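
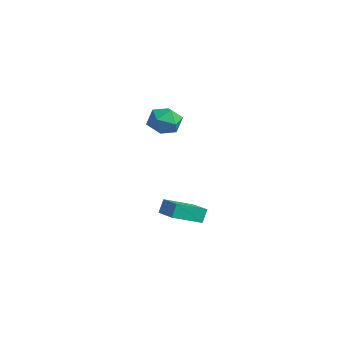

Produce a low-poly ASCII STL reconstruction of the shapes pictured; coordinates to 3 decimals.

solid 
facet normal -0.260 0.087 0.962
outer loop
vertex -0.268 -2.822 4.527
vertex -0.071 -3.94 4.681
vertex 0.774 -3.182 4.841
endloop
endfacet
facet normal 0.024 0.695 0.718
outer loop
vertex -0.268 -2.822 4.527
vertex 0.774 -3.182 4.841
vertex 0.666 -2.36 4.049
endloop
endfacet
facet normal -0.368 0.915 0.165
outer loop
vertex -0.268 -2.822 4.527
vertex 0.666 -2.36 4.049
vertex -0.245 -2.61 3.401
endloop
endfacet
facet normal -0.894 0.443 0.065
outer loop
vertex -0.268 -2.822 4.527
vertex -0.245 -2.61 3.401
vertex -0.701 -3.587 3.792
endloop
endfacet
facet normal -0.827 -0.069 0.559
outer loop
vertex -0.268 -2.822 4.527
vertex -0.701 -3.587 3.792
vertex -0.071 -3.94 4.681
endloop
endfacet
facet normal 0.681 0.552 0.480
outer loop
vertex 0.666 -2.36 4.049
vertex 0.774 -3.182 4.841
vertex 1.441 -3.193 3.908
endloop
endfacet
facet normal 0.222 -0.432 0.874
outer loop
vertex 0.774 -3.182 4.841
vertex -0.071 -3.94 4.681
vertex 0.985 -4.17 4.299
endloop
endfacet
facet normal -0.695 -0.684 0.221
outer loop
vertex -0.071 -3.94 4.681
vertex -0.701 -3.587 3.792
vertex 0.074 -4.42 3.651
endloop
endfacet
facet normal -0.804 0.145 -0.577
outer loop
vertex -0.701 -3.587 3.792
vertex -0.245 -2.61 3.401
vertex -0.034 -3.598 2.859
endloop
endfacet
facet normal 0.047 0.908 -0.416
outer loop
vertex -0.245 -2.61 3.401
vertex 0.666 -2.36 4.049
vertex 0.811 -2.84 3.019
endloop
endfacet
facet normal 0.894 -0.443 -0.065
outer loop
vertex 1.008 -3.958 3.173
vertex 1.441 -3.193 3.908
vertex 0.985 -4.17 4.299
endloop
endfacet
facet normal 0.368 -0.915 -0.165
outer loop
vertex 1.008 -3.958 3.173
vertex 0.985 -4.17 4.299
vertex 0.074 -4.42 3.651
endloop
endfacet
facet normal -0.024 -0.695 -0.718
outer loop
vertex 1.008 -3.958 3.173
vertex 0.074 -4.42 3.651
vertex -0.034 -3.598 2.859
endloop
endfacet
facet normal 0.260 -0.087 -0.962
outer loop
vertex 1.008 -3.958 3.173
vertex -0.034 -3.598 2.859
vertex 0.811 -2.84 3.019
endloop
endfacet
facet normal 0.827 0.069 -0.559
outer loop
vertex 1.008 -3.958 3.173
vertex 0.811 -2.84 3.019
vertex 1.441 -3.193 3.908
endloop
endfacet
facet normal 0.804 -0.145 0.577
outer loop
vertex 0.985 -4.17 4.299
vertex 1.441 -3.193 3.908
vertex 0.774 -3.182 4.841
endloop
endfacet
facet normal -0.047 -0.908 0.416
outer loop
vertex 0.074 -4.42 3.651
vertex 0.985 -4.17 4.299
vertex -0.071 -3.94 4.681
endloop
endfacet
facet normal -0.681 -0.552 -0.480
outer loop
vertex -0.034 -3.598 2.859
vertex 0.074 -4.42 3.651
vertex -0.701 -3.587 3.792
endloop
endfacet
facet normal -0.222 0.432 -0.874
outer loop
vertex 0.811 -2.84 3.019
vertex -0.034 -3.598 2.859
vertex -0.245 -2.61 3.401
endloop
endfacet
facet normal 0.695 0.684 -0.221
outer loop
vertex 1.441 -3.193 3.908
vertex 0.811 -2.84 3.019
vertex 0.666 -2.36 4.049
endloop
endfacet
facet normal -0.986 -0.051 -0.158
outer loop
vertex -0.912 -2.853 -3.163
vertex -0.879 -0.864 -4.004
vertex -0.738 -3.259 -4.116
endloop
endfacet
facet normal -0.015 -0.921 0.390
outer loop
vertex 0.879 -3.176 -3.856
vertex -0.912 -2.853 -3.163
vertex -0.738 -3.259 -4.116
endloop
endfacet
facet normal -0.986 -0.051 -0.159
outer loop
vertex -0.738 -3.259 -4.116
vertex -0.879 -0.864 -4.004
vertex -0.705 -1.269 -4.956
endloop
endfacet
facet normal 0.166 -0.386 -0.908
outer loop
vertex -0.705 -1.269 -4.956
vertex 0.879 -3.176 -3.856
vertex -0.738 -3.259 -4.116
endloop
endfacet
facet normal -0.166 0.386 0.907
outer loop
vertex -0.912 -2.853 -3.163
vertex 0.738 -0.781 -3.744
vertex -0.879 -0.864 -4.004
endloop
endfacet
facet normal -0.016 -0.921 0.389
outer loop
vertex 0.705 -2.771 -2.904
vertex -0.912 -2.853 -3.163
vertex 0.879 -3.176 -3.856
endloop
endfacet
facet normal -0.165 0.386 0.908
outer loop
vertex 0.705 -2.771 -2.904
vertex 0.738 -0.781 -3.744
vertex -0.912 -2.853 -3.163
endloop
endfacet
facet normal 0.015 0.921 -0.389
outer loop
vertex -0.879 -0.864 -4.004
vertex 0.738 -0.781 -3.744
vertex -0.705 -1.269 -4.956
endloop
endfacet
facet normal 0.165 -0.386 -0.907
outer loop
vertex 0.912 -1.187 -4.697
vertex 0.879 -3.176 -3.856
vertex -0.705 -1.269 -4.956
endloop
endfacet
facet normal 0.016 0.921 -0.389
outer loop
vertex -0.705 -1.269 -4.956
vertex 0.738 -0.781 -3.744
vertex 0.912 -1.187 -4.697
endloop
endfacet
facet normal 0.986 0.051 0.159
outer loop
vertex 0.912 -1.187 -4.697
vertex 0.705 -2.771 -2.904
vertex 0.879 -3.176 -3.856
endloop
endfacet
facet normal 0.986 0.051 0.159
outer loop
vertex 0.738 -0.781 -3.744
vertex 0.705 -2.771 -2.904
vertex 0.912 -1.187 -4.697
endloop
endfacet

endsolid


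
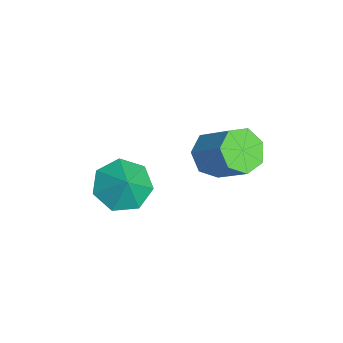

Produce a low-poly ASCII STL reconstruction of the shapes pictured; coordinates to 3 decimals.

solid 
facet normal -0.616 -0.127 -0.777
outer loop
vertex 1.444 0.061 -1.594
vertex 0.772 -0.442 -0.979
vertex 0.825 0.576 -1.187
endloop
endfacet
facet normal 0.691 0.705 0.158
outer loop
vertex 1.444 0.061 -1.594
vertex 0.825 0.576 -1.187
vertex 1.468 -0.298 -0.101
endloop
endfacet
facet normal -0.615 -0.127 -0.778
outer loop
vertex 0.825 0.576 -1.187
vertex 0.772 -0.442 -0.979
vertex 0.165 0.325 -0.624
endloop
endfacet
facet normal 0.166 0.814 0.557
outer loop
vertex 0.825 0.576 -1.187
vertex 0.165 0.325 -0.624
vertex 1.468 -0.298 -0.101
endloop
endfacet
facet normal -0.615 -0.127 -0.778
outer loop
vertex 0.165 0.325 -0.624
vertex 0.772 -0.442 -0.979
vertex -0.037 -0.504 -0.329
endloop
endfacet
facet normal -0.188 0.370 0.910
outer loop
vertex 0.165 0.325 -0.624
vertex -0.037 -0.504 -0.329
vertex 1.468 -0.298 -0.101
endloop
endfacet
facet normal -0.615 -0.127 -0.778
outer loop
vertex -0.037 -0.504 -0.329
vertex 0.772 -0.442 -0.979
vertex 0.37 -1.286 -0.523
endloop
endfacet
facet normal -0.104 -0.290 0.951
outer loop
vertex -0.037 -0.504 -0.329
vertex 0.37 -1.286 -0.523
vertex 1.468 -0.298 -0.101
endloop
endfacet
facet normal -0.616 -0.127 -0.778
outer loop
vertex 0.37 -1.286 -0.523
vertex 0.772 -0.442 -0.979
vertex 1.08 -1.432 -1.061
endloop
endfacet
facet normal 0.355 -0.672 0.650
outer loop
vertex 0.37 -1.286 -0.523
vertex 1.08 -1.432 -1.061
vertex 1.468 -0.298 -0.101
endloop
endfacet
facet normal -0.615 -0.127 -0.778
outer loop
vertex 1.08 -1.432 -1.061
vertex 0.772 -0.442 -0.979
vertex 1.558 -0.833 -1.537
endloop
endfacet
facet normal 0.842 -0.486 0.234
outer loop
vertex 1.08 -1.432 -1.061
vertex 1.558 -0.833 -1.537
vertex 1.468 -0.298 -0.101
endloop
endfacet
facet normal -0.616 -0.128 -0.778
outer loop
vertex 1.558 -0.833 -1.537
vertex 0.772 -0.442 -0.979
vertex 1.444 0.061 -1.594
endloop
endfacet
facet normal 0.992 0.127 0.015
outer loop
vertex 1.558 -0.833 -1.537
vertex 1.444 0.061 -1.594
vertex 1.468 -0.298 -0.101
endloop
endfacet
facet normal -0.548 -0.516 -0.658
outer loop
vertex 2.734 1.906 1.674
vertex 2.061 2.418 1.833
vertex 2.68 2.513 1.243
endloop
endfacet
facet normal 0.833 -0.269 -0.483
outer loop
vertex 2.734 1.906 1.674
vertex 2.68 2.513 1.243
vertex 3.611 2.73 2.728
endloop
endfacet
facet normal 0.833 -0.269 -0.483
outer loop
vertex 3.611 2.73 2.728
vertex 2.68 2.513 1.243
vertex 3.558 3.337 2.298
endloop
endfacet
facet normal 0.548 0.515 0.659
outer loop
vertex 3.611 2.73 2.728
vertex 3.558 3.337 2.298
vertex 2.939 3.242 2.887
endloop
endfacet
facet normal -0.549 -0.514 -0.659
outer loop
vertex 2.68 2.513 1.243
vertex 2.061 2.418 1.833
vertex 2.161 3.049 1.257
endloop
endfacet
facet normal 0.464 0.469 -0.752
outer loop
vertex 2.68 2.513 1.243
vertex 2.161 3.049 1.257
vertex 3.558 3.337 2.298
endloop
endfacet
facet normal 0.464 0.468 -0.752
outer loop
vertex 3.558 3.337 2.298
vertex 2.161 3.049 1.257
vertex 3.038 3.873 2.311
endloop
endfacet
facet normal 0.548 0.516 0.659
outer loop
vertex 3.558 3.337 2.298
vertex 3.038 3.873 2.311
vertex 2.939 3.242 2.887
endloop
endfacet
facet normal -0.548 -0.515 -0.659
outer loop
vertex 2.161 3.049 1.257
vertex 2.061 2.418 1.833
vertex 1.567 3.109 1.704
endloop
endfacet
facet normal -0.256 0.853 -0.454
outer loop
vertex 2.161 3.049 1.257
vertex 1.567 3.109 1.704
vertex 3.038 3.873 2.311
endloop
endfacet
facet normal -0.255 0.853 -0.455
outer loop
vertex 3.038 3.873 2.311
vertex 1.567 3.109 1.704
vertex 2.444 3.934 2.758
endloop
endfacet
facet normal 0.549 0.515 0.659
outer loop
vertex 3.038 3.873 2.311
vertex 2.444 3.934 2.758
vertex 2.939 3.242 2.887
endloop
endfacet
facet normal -0.548 -0.515 -0.659
outer loop
vertex 1.567 3.109 1.704
vertex 2.061 2.418 1.833
vertex 1.345 2.649 2.248
endloop
endfacet
facet normal -0.782 0.596 0.184
outer loop
vertex 1.567 3.109 1.704
vertex 1.345 2.649 2.248
vertex 2.444 3.934 2.758
endloop
endfacet
facet normal -0.782 0.595 0.185
outer loop
vertex 2.444 3.934 2.758
vertex 1.345 2.649 2.248
vertex 2.222 3.473 3.302
endloop
endfacet
facet normal 0.548 0.515 0.660
outer loop
vertex 2.444 3.934 2.758
vertex 2.222 3.473 3.302
vertex 2.939 3.242 2.887
endloop
endfacet
facet normal -0.548 -0.516 -0.658
outer loop
vertex 1.345 2.649 2.248
vertex 2.061 2.418 1.833
vertex 1.663 2.015 2.48
endloop
endfacet
facet normal -0.720 -0.110 0.685
outer loop
vertex 1.345 2.649 2.248
vertex 1.663 2.015 2.48
vertex 2.222 3.473 3.302
endloop
endfacet
facet normal -0.720 -0.110 0.685
outer loop
vertex 2.222 3.473 3.302
vertex 1.663 2.015 2.48
vertex 2.54 2.839 3.534
endloop
endfacet
facet normal 0.548 0.516 0.659
outer loop
vertex 2.222 3.473 3.302
vertex 2.54 2.839 3.534
vertex 2.939 3.242 2.887
endloop
endfacet
facet normal -0.549 -0.515 -0.658
outer loop
vertex 1.663 2.015 2.48
vertex 2.061 2.418 1.833
vertex 2.281 1.684 2.224
endloop
endfacet
facet normal -0.116 -0.734 0.670
outer loop
vertex 1.663 2.015 2.48
vertex 2.281 1.684 2.224
vertex 2.54 2.839 3.534
endloop
endfacet
facet normal -0.116 -0.734 0.670
outer loop
vertex 2.54 2.839 3.534
vertex 2.281 1.684 2.224
vertex 3.158 2.508 3.278
endloop
endfacet
facet normal 0.549 0.515 0.659
outer loop
vertex 2.54 2.839 3.534
vertex 3.158 2.508 3.278
vertex 2.939 3.242 2.887
endloop
endfacet
facet normal -0.548 -0.515 -0.659
outer loop
vertex 2.281 1.684 2.224
vertex 2.061 2.418 1.833
vertex 2.734 1.906 1.674
endloop
endfacet
facet normal 0.576 -0.804 0.150
outer loop
vertex 2.281 1.684 2.224
vertex 2.734 1.906 1.674
vertex 3.158 2.508 3.278
endloop
endfacet
facet normal 0.576 -0.804 0.150
outer loop
vertex 3.158 2.508 3.278
vertex 2.734 1.906 1.674
vertex 3.611 2.73 2.728
endloop
endfacet
facet normal 0.548 0.515 0.659
outer loop
vertex 3.158 2.508 3.278
vertex 3.611 2.73 2.728
vertex 2.939 3.242 2.887
endloop
endfacet

endsolid


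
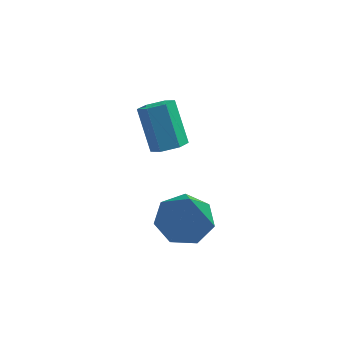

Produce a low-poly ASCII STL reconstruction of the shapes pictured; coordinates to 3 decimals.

solid 
facet normal 0.285 -0.567 -0.773
outer loop
vertex 3.763 -0.35 3.498
vertex 3.237 -0.475 3.396
vertex 3.467 -0.035 3.158
endloop
endfacet
facet normal 0.794 0.591 -0.143
outer loop
vertex 3.763 -0.35 3.498
vertex 3.467 -0.035 3.158
vertex 3.349 0.479 4.626
endloop
endfacet
facet normal 0.794 0.591 -0.143
outer loop
vertex 3.349 0.479 4.626
vertex 3.467 -0.035 3.158
vertex 3.053 0.794 4.286
endloop
endfacet
facet normal -0.284 0.568 0.773
outer loop
vertex 3.349 0.479 4.626
vertex 3.053 0.794 4.286
vertex 2.823 0.355 4.524
endloop
endfacet
facet normal 0.285 -0.567 -0.773
outer loop
vertex 3.467 -0.035 3.158
vertex 3.237 -0.475 3.396
vertex 2.941 -0.16 3.056
endloop
endfacet
facet normal -0.070 0.791 -0.607
outer loop
vertex 3.467 -0.035 3.158
vertex 2.941 -0.16 3.056
vertex 3.053 0.794 4.286
endloop
endfacet
facet normal -0.070 0.791 -0.607
outer loop
vertex 3.053 0.794 4.286
vertex 2.941 -0.16 3.056
vertex 2.527 0.669 4.184
endloop
endfacet
facet normal -0.285 0.568 0.772
outer loop
vertex 3.053 0.794 4.286
vertex 2.527 0.669 4.184
vertex 2.823 0.355 4.524
endloop
endfacet
facet normal 0.284 -0.568 -0.773
outer loop
vertex 2.941 -0.16 3.056
vertex 3.237 -0.475 3.396
vertex 2.711 -0.599 3.294
endloop
endfacet
facet normal -0.863 0.200 -0.464
outer loop
vertex 2.941 -0.16 3.056
vertex 2.711 -0.599 3.294
vertex 2.527 0.669 4.184
endloop
endfacet
facet normal -0.863 0.200 -0.464
outer loop
vertex 2.527 0.669 4.184
vertex 2.711 -0.599 3.294
vertex 2.297 0.23 4.422
endloop
endfacet
facet normal -0.285 0.568 0.772
outer loop
vertex 2.527 0.669 4.184
vertex 2.297 0.23 4.422
vertex 2.823 0.355 4.524
endloop
endfacet
facet normal 0.284 -0.568 -0.773
outer loop
vertex 2.711 -0.599 3.294
vertex 3.237 -0.475 3.396
vertex 3.007 -0.914 3.634
endloop
endfacet
facet normal -0.794 -0.591 0.143
outer loop
vertex 2.711 -0.599 3.294
vertex 3.007 -0.914 3.634
vertex 2.297 0.23 4.422
endloop
endfacet
facet normal -0.794 -0.591 0.143
outer loop
vertex 2.297 0.23 4.422
vertex 3.007 -0.914 3.634
vertex 2.593 -0.085 4.762
endloop
endfacet
facet normal -0.285 0.567 0.773
outer loop
vertex 2.297 0.23 4.422
vertex 2.593 -0.085 4.762
vertex 2.823 0.355 4.524
endloop
endfacet
facet normal 0.285 -0.568 -0.772
outer loop
vertex 3.007 -0.914 3.634
vertex 3.237 -0.475 3.396
vertex 3.533 -0.789 3.736
endloop
endfacet
facet normal 0.070 -0.791 0.607
outer loop
vertex 3.007 -0.914 3.634
vertex 3.533 -0.789 3.736
vertex 2.593 -0.085 4.762
endloop
endfacet
facet normal 0.070 -0.791 0.607
outer loop
vertex 2.593 -0.085 4.762
vertex 3.533 -0.789 3.736
vertex 3.119 0.04 4.864
endloop
endfacet
facet normal -0.285 0.567 0.773
outer loop
vertex 2.593 -0.085 4.762
vertex 3.119 0.04 4.864
vertex 2.823 0.355 4.524
endloop
endfacet
facet normal 0.285 -0.568 -0.772
outer loop
vertex 3.533 -0.789 3.736
vertex 3.237 -0.475 3.396
vertex 3.763 -0.35 3.498
endloop
endfacet
facet normal 0.863 -0.200 0.464
outer loop
vertex 3.533 -0.789 3.736
vertex 3.763 -0.35 3.498
vertex 3.119 0.04 4.864
endloop
endfacet
facet normal 0.863 -0.200 0.464
outer loop
vertex 3.119 0.04 4.864
vertex 3.763 -0.35 3.498
vertex 3.349 0.479 4.626
endloop
endfacet
facet normal -0.284 0.568 0.773
outer loop
vertex 3.119 0.04 4.864
vertex 3.349 0.479 4.626
vertex 2.823 0.355 4.524
endloop
endfacet
facet normal -0.079 0.391 -0.917
outer loop
vertex 4.369 -0.476 0.649
vertex 3.676 -1.008 0.482
vertex 3.676 -0.189 0.831
endloop
endfacet
facet normal 0.433 0.649 0.626
outer loop
vertex 4.369 -0.476 0.649
vertex 3.676 -0.189 0.831
vertex 3.844 -1.832 2.418
endloop
endfacet
facet normal -0.079 0.391 -0.917
outer loop
vertex 3.676 -0.189 0.831
vertex 3.676 -1.008 0.482
vertex 2.982 -0.52 0.75
endloop
endfacet
facet normal -0.377 0.623 0.685
outer loop
vertex 3.676 -0.189 0.831
vertex 2.982 -0.52 0.75
vertex 3.844 -1.832 2.418
endloop
endfacet
facet normal -0.080 0.390 -0.917
outer loop
vertex 2.982 -0.52 0.75
vertex 3.676 -1.008 0.482
vertex 2.811 -1.218 0.468
endloop
endfacet
facet normal -0.880 0.024 0.474
outer loop
vertex 2.982 -0.52 0.75
vertex 2.811 -1.218 0.468
vertex 3.844 -1.832 2.418
endloop
endfacet
facet normal -0.080 0.390 -0.918
outer loop
vertex 2.811 -1.218 0.468
vertex 3.676 -1.008 0.482
vertex 3.291 -1.758 0.197
endloop
endfacet
facet normal -0.700 -0.698 0.151
outer loop
vertex 2.811 -1.218 0.468
vertex 3.291 -1.758 0.197
vertex 3.844 -1.832 2.418
endloop
endfacet
facet normal -0.080 0.390 -0.917
outer loop
vertex 3.291 -1.758 0.197
vertex 3.676 -1.008 0.482
vertex 4.061 -1.734 0.14
endloop
endfacet
facet normal 0.028 -0.999 -0.040
outer loop
vertex 3.291 -1.758 0.197
vertex 4.061 -1.734 0.14
vertex 3.844 -1.832 2.418
endloop
endfacet
facet normal -0.080 0.390 -0.917
outer loop
vertex 4.061 -1.734 0.14
vertex 3.676 -1.008 0.482
vertex 4.541 -1.163 0.341
endloop
endfacet
facet normal 0.757 -0.652 0.044
outer loop
vertex 4.061 -1.734 0.14
vertex 4.541 -1.163 0.341
vertex 3.844 -1.832 2.418
endloop
endfacet
facet normal -0.079 0.391 -0.917
outer loop
vertex 4.541 -1.163 0.341
vertex 3.676 -1.008 0.482
vertex 4.369 -0.476 0.649
endloop
endfacet
facet normal 0.937 0.082 0.341
outer loop
vertex 4.541 -1.163 0.341
vertex 4.369 -0.476 0.649
vertex 3.844 -1.832 2.418
endloop
endfacet

endsolid


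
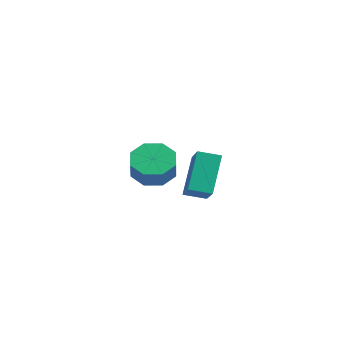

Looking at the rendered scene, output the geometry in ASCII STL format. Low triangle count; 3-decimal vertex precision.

solid 
facet normal -0.339 0.342 -0.876
outer loop
vertex -1.552 -1.199 0.058
vertex -2.43 -0.888 0.519
vertex -1.505 -0.453 0.331
endloop
endfacet
facet normal 0.938 0.065 -0.339
outer loop
vertex -1.552 -1.199 0.058
vertex -1.505 -0.453 0.331
vertex -1.171 -1.582 1.039
endloop
endfacet
facet normal 0.938 0.065 -0.339
outer loop
vertex -1.171 -1.582 1.039
vertex -1.505 -0.453 0.331
vertex -1.124 -0.836 1.312
endloop
endfacet
facet normal 0.340 -0.342 0.876
outer loop
vertex -1.171 -1.582 1.039
vertex -1.124 -0.836 1.312
vertex -2.05 -1.272 1.501
endloop
endfacet
facet normal -0.339 0.343 -0.876
outer loop
vertex -1.505 -0.453 0.331
vertex -2.43 -0.888 0.519
vertex -2.0 0.038 0.715
endloop
endfacet
facet normal 0.705 0.709 0.003
outer loop
vertex -1.505 -0.453 0.331
vertex -2.0 0.038 0.715
vertex -1.124 -0.836 1.312
endloop
endfacet
facet normal 0.705 0.709 0.004
outer loop
vertex -1.124 -0.836 1.312
vertex -2.0 0.038 0.715
vertex -1.62 -0.345 1.696
endloop
endfacet
facet normal 0.340 -0.342 0.876
outer loop
vertex -1.124 -0.836 1.312
vertex -1.62 -0.345 1.696
vertex -2.05 -1.272 1.501
endloop
endfacet
facet normal -0.339 0.343 -0.876
outer loop
vertex -2.0 0.038 0.715
vertex -2.43 -0.888 0.519
vertex -2.747 -0.013 0.984
endloop
endfacet
facet normal 0.059 0.937 0.343
outer loop
vertex -2.0 0.038 0.715
vertex -2.747 -0.013 0.984
vertex -1.62 -0.345 1.696
endloop
endfacet
facet normal 0.059 0.937 0.344
outer loop
vertex -1.62 -0.345 1.696
vertex -2.747 -0.013 0.984
vertex -2.367 -0.397 1.965
endloop
endfacet
facet normal 0.339 -0.342 0.876
outer loop
vertex -1.62 -0.345 1.696
vertex -2.367 -0.397 1.965
vertex -2.05 -1.272 1.501
endloop
endfacet
facet normal -0.340 0.342 -0.876
outer loop
vertex -2.747 -0.013 0.984
vertex -2.43 -0.888 0.519
vertex -3.309 -0.578 0.981
endloop
endfacet
facet normal -0.622 0.616 0.482
outer loop
vertex -2.747 -0.013 0.984
vertex -3.309 -0.578 0.981
vertex -2.367 -0.397 1.965
endloop
endfacet
facet normal -0.622 0.616 0.482
outer loop
vertex -2.367 -0.397 1.965
vertex -3.309 -0.578 0.981
vertex -2.928 -0.961 1.962
endloop
endfacet
facet normal 0.339 -0.342 0.876
outer loop
vertex -2.367 -0.397 1.965
vertex -2.928 -0.961 1.962
vertex -2.05 -1.272 1.501
endloop
endfacet
facet normal -0.340 0.342 -0.876
outer loop
vertex -3.309 -0.578 0.981
vertex -2.43 -0.888 0.519
vertex -3.356 -1.324 0.708
endloop
endfacet
facet normal -0.938 -0.065 0.339
outer loop
vertex -3.309 -0.578 0.981
vertex -3.356 -1.324 0.708
vertex -2.928 -0.961 1.962
endloop
endfacet
facet normal -0.938 -0.065 0.339
outer loop
vertex -2.928 -0.961 1.962
vertex -3.356 -1.324 0.708
vertex -2.975 -1.707 1.689
endloop
endfacet
facet normal 0.339 -0.342 0.876
outer loop
vertex -2.928 -0.961 1.962
vertex -2.975 -1.707 1.689
vertex -2.05 -1.272 1.501
endloop
endfacet
facet normal -0.340 0.342 -0.876
outer loop
vertex -3.356 -1.324 0.708
vertex -2.43 -0.888 0.519
vertex -2.86 -1.815 0.324
endloop
endfacet
facet normal -0.705 -0.709 -0.003
outer loop
vertex -3.356 -1.324 0.708
vertex -2.86 -1.815 0.324
vertex -2.975 -1.707 1.689
endloop
endfacet
facet normal -0.706 -0.709 -0.003
outer loop
vertex -2.975 -1.707 1.689
vertex -2.86 -1.815 0.324
vertex -2.48 -2.198 1.305
endloop
endfacet
facet normal 0.339 -0.343 0.876
outer loop
vertex -2.975 -1.707 1.689
vertex -2.48 -2.198 1.305
vertex -2.05 -1.272 1.501
endloop
endfacet
facet normal -0.339 0.342 -0.876
outer loop
vertex -2.86 -1.815 0.324
vertex -2.43 -0.888 0.519
vertex -2.113 -1.763 0.055
endloop
endfacet
facet normal -0.058 -0.937 -0.343
outer loop
vertex -2.86 -1.815 0.324
vertex -2.113 -1.763 0.055
vertex -2.48 -2.198 1.305
endloop
endfacet
facet normal -0.060 -0.937 -0.344
outer loop
vertex -2.48 -2.198 1.305
vertex -2.113 -1.763 0.055
vertex -1.733 -2.147 1.036
endloop
endfacet
facet normal 0.339 -0.343 0.876
outer loop
vertex -2.48 -2.198 1.305
vertex -1.733 -2.147 1.036
vertex -2.05 -1.272 1.501
endloop
endfacet
facet normal -0.339 0.342 -0.876
outer loop
vertex -2.113 -1.763 0.055
vertex -2.43 -0.888 0.519
vertex -1.552 -1.199 0.058
endloop
endfacet
facet normal 0.622 -0.616 -0.482
outer loop
vertex -2.113 -1.763 0.055
vertex -1.552 -1.199 0.058
vertex -1.733 -2.147 1.036
endloop
endfacet
facet normal 0.622 -0.616 -0.482
outer loop
vertex -1.733 -2.147 1.036
vertex -1.552 -1.199 0.058
vertex -1.171 -1.582 1.039
endloop
endfacet
facet normal 0.340 -0.342 0.876
outer loop
vertex -1.733 -2.147 1.036
vertex -1.171 -1.582 1.039
vertex -2.05 -1.272 1.501
endloop
endfacet
facet normal -0.630 0.466 -0.621
outer loop
vertex 1.085 -2.143 3.178
vertex 1.79 -1.484 2.957
vertex 1.688 -3.281 1.714
endloop
endfacet
facet normal -0.713 -0.665 0.223
outer loop
vertex 2.79 -4.096 2.803
vertex 1.085 -2.143 3.178
vertex 1.688 -3.281 1.714
endloop
endfacet
facet normal -0.629 0.466 -0.622
outer loop
vertex 1.688 -3.281 1.714
vertex 1.79 -1.484 2.957
vertex 2.394 -2.622 1.494
endloop
endfacet
facet normal 0.310 -0.583 -0.751
outer loop
vertex 2.394 -2.622 1.494
vertex 2.79 -4.096 2.803
vertex 1.688 -3.281 1.714
endloop
endfacet
facet normal -0.310 0.584 0.751
outer loop
vertex 1.085 -2.143 3.178
vertex 2.892 -2.299 4.046
vertex 1.79 -1.484 2.957
endloop
endfacet
facet normal -0.713 -0.665 0.223
outer loop
vertex 2.186 -2.958 4.266
vertex 1.085 -2.143 3.178
vertex 2.79 -4.096 2.803
endloop
endfacet
facet normal -0.310 0.583 0.751
outer loop
vertex 2.186 -2.958 4.266
vertex 2.892 -2.299 4.046
vertex 1.085 -2.143 3.178
endloop
endfacet
facet normal 0.713 0.665 -0.223
outer loop
vertex 1.79 -1.484 2.957
vertex 2.892 -2.299 4.046
vertex 2.394 -2.622 1.494
endloop
endfacet
facet normal 0.310 -0.583 -0.751
outer loop
vertex 3.495 -3.437 2.582
vertex 2.79 -4.096 2.803
vertex 2.394 -2.622 1.494
endloop
endfacet
facet normal 0.713 0.665 -0.223
outer loop
vertex 2.394 -2.622 1.494
vertex 2.892 -2.299 4.046
vertex 3.495 -3.437 2.582
endloop
endfacet
facet normal 0.630 -0.465 0.622
outer loop
vertex 3.495 -3.437 2.582
vertex 2.186 -2.958 4.266
vertex 2.79 -4.096 2.803
endloop
endfacet
facet normal 0.629 -0.466 0.622
outer loop
vertex 2.892 -2.299 4.046
vertex 2.186 -2.958 4.266
vertex 3.495 -3.437 2.582
endloop
endfacet

endsolid


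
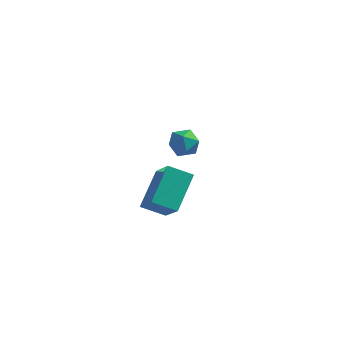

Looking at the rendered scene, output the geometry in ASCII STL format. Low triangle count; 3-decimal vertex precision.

solid 
facet normal -0.625 0.585 -0.516
outer loop
vertex -2.937 1.642 1.691
vertex -3.599 1.289 2.093
vertex -3.222 1.979 2.419
endloop
endfacet
facet normal 0.003 0.908 -0.419
outer loop
vertex -2.937 1.642 1.691
vertex -3.222 1.979 2.419
vertex -2.384 1.912 2.28
endloop
endfacet
facet normal 0.510 0.493 -0.705
outer loop
vertex -2.937 1.642 1.691
vertex -2.384 1.912 2.28
vertex -2.244 1.179 1.869
endloop
endfacet
facet normal 0.194 -0.085 -0.977
outer loop
vertex -2.937 1.642 1.691
vertex -2.244 1.179 1.869
vertex -2.995 0.794 1.753
endloop
endfacet
facet normal -0.508 -0.028 -0.861
outer loop
vertex -2.937 1.642 1.691
vertex -2.995 0.794 1.753
vertex -3.599 1.289 2.093
endloop
endfacet
facet normal 0.123 0.951 0.282
outer loop
vertex -2.384 1.912 2.28
vertex -3.222 1.979 2.419
vertex -2.705 1.726 3.047
endloop
endfacet
facet normal -0.894 0.429 0.126
outer loop
vertex -3.222 1.979 2.419
vertex -3.599 1.289 2.093
vertex -3.456 1.341 2.931
endloop
endfacet
facet normal -0.705 -0.563 -0.431
outer loop
vertex -3.599 1.289 2.093
vertex -2.995 0.794 1.753
vertex -3.316 0.608 2.52
endloop
endfacet
facet normal 0.432 -0.656 -0.620
outer loop
vertex -2.995 0.794 1.753
vertex -2.244 1.179 1.869
vertex -2.478 0.541 2.381
endloop
endfacet
facet normal 0.943 0.280 -0.178
outer loop
vertex -2.244 1.179 1.869
vertex -2.384 1.912 2.28
vertex -2.101 1.231 2.707
endloop
endfacet
facet normal -0.194 0.085 0.977
outer loop
vertex -2.763 0.878 3.109
vertex -2.705 1.726 3.047
vertex -3.456 1.341 2.931
endloop
endfacet
facet normal -0.510 -0.493 0.705
outer loop
vertex -2.763 0.878 3.109
vertex -3.456 1.341 2.931
vertex -3.316 0.608 2.52
endloop
endfacet
facet normal -0.003 -0.908 0.419
outer loop
vertex -2.763 0.878 3.109
vertex -3.316 0.608 2.52
vertex -2.478 0.541 2.381
endloop
endfacet
facet normal 0.625 -0.585 0.516
outer loop
vertex -2.763 0.878 3.109
vertex -2.478 0.541 2.381
vertex -2.101 1.231 2.707
endloop
endfacet
facet normal 0.508 0.028 0.861
outer loop
vertex -2.763 0.878 3.109
vertex -2.101 1.231 2.707
vertex -2.705 1.726 3.047
endloop
endfacet
facet normal -0.432 0.656 0.620
outer loop
vertex -3.456 1.341 2.931
vertex -2.705 1.726 3.047
vertex -3.222 1.979 2.419
endloop
endfacet
facet normal -0.943 -0.280 0.178
outer loop
vertex -3.316 0.608 2.52
vertex -3.456 1.341 2.931
vertex -3.599 1.289 2.093
endloop
endfacet
facet normal -0.123 -0.951 -0.282
outer loop
vertex -2.478 0.541 2.381
vertex -3.316 0.608 2.52
vertex -2.995 0.794 1.753
endloop
endfacet
facet normal 0.894 -0.429 -0.126
outer loop
vertex -2.101 1.231 2.707
vertex -2.478 0.541 2.381
vertex -2.244 1.179 1.869
endloop
endfacet
facet normal 0.705 0.563 0.431
outer loop
vertex -2.705 1.726 3.047
vertex -2.101 1.231 2.707
vertex -2.384 1.912 2.28
endloop
endfacet
facet normal -0.869 -0.252 0.425
outer loop
vertex -1.905 -5.466 3.184
vertex -1.768 -3.816 4.442
vertex -2.85 -4.397 1.885
endloop
endfacet
facet normal -0.066 -0.793 -0.605
outer loop
vertex -1.772 -4.084 1.358
vertex -1.905 -5.466 3.184
vertex -2.85 -4.397 1.885
endloop
endfacet
facet normal -0.869 -0.252 0.425
outer loop
vertex -2.85 -4.397 1.885
vertex -1.768 -3.816 4.442
vertex -2.713 -2.746 3.143
endloop
endfacet
facet normal -0.490 0.554 -0.673
outer loop
vertex -2.713 -2.746 3.143
vertex -1.772 -4.084 1.358
vertex -2.85 -4.397 1.885
endloop
endfacet
facet normal 0.490 -0.554 0.673
outer loop
vertex -1.905 -5.466 3.184
vertex -0.69 -3.503 3.915
vertex -1.768 -3.816 4.442
endloop
endfacet
facet normal -0.066 -0.793 -0.605
outer loop
vertex -0.827 -5.154 2.657
vertex -1.905 -5.466 3.184
vertex -1.772 -4.084 1.358
endloop
endfacet
facet normal 0.490 -0.554 0.674
outer loop
vertex -0.827 -5.154 2.657
vertex -0.69 -3.503 3.915
vertex -1.905 -5.466 3.184
endloop
endfacet
facet normal 0.066 0.793 0.605
outer loop
vertex -1.768 -3.816 4.442
vertex -0.69 -3.503 3.915
vertex -2.713 -2.746 3.143
endloop
endfacet
facet normal -0.490 0.554 -0.673
outer loop
vertex -1.635 -2.434 2.616
vertex -1.772 -4.084 1.358
vertex -2.713 -2.746 3.143
endloop
endfacet
facet normal 0.066 0.794 0.605
outer loop
vertex -2.713 -2.746 3.143
vertex -0.69 -3.503 3.915
vertex -1.635 -2.434 2.616
endloop
endfacet
facet normal 0.869 0.252 -0.425
outer loop
vertex -1.635 -2.434 2.616
vertex -0.827 -5.154 2.657
vertex -1.772 -4.084 1.358
endloop
endfacet
facet normal 0.869 0.252 -0.425
outer loop
vertex -0.69 -3.503 3.915
vertex -0.827 -5.154 2.657
vertex -1.635 -2.434 2.616
endloop
endfacet

endsolid


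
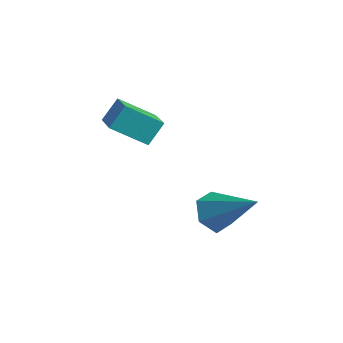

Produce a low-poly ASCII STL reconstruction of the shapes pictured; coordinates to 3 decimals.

solid 
facet normal -0.594 -0.598 0.538
outer loop
vertex -1.71 -0.357 3.022
vertex -2.968 0.429 2.508
vertex -1.79 -1.033 2.183
endloop
endfacet
facet normal 0.801 -0.501 0.327
outer loop
vertex -0.852 -0.089 1.332
vertex -1.71 -0.357 3.022
vertex -1.79 -1.033 2.183
endloop
endfacet
facet normal -0.593 -0.598 0.539
outer loop
vertex -1.79 -1.033 2.183
vertex -2.968 0.429 2.508
vertex -3.048 -0.247 1.67
endloop
endfacet
facet normal -0.074 -0.626 -0.776
outer loop
vertex -3.048 -0.247 1.67
vertex -0.852 -0.089 1.332
vertex -1.79 -1.033 2.183
endloop
endfacet
facet normal 0.074 0.626 0.776
outer loop
vertex -1.71 -0.357 3.022
vertex -2.03 1.373 1.657
vertex -2.968 0.429 2.508
endloop
endfacet
facet normal 0.801 -0.501 0.327
outer loop
vertex -0.772 0.587 2.17
vertex -1.71 -0.357 3.022
vertex -0.852 -0.089 1.332
endloop
endfacet
facet normal 0.075 0.626 0.776
outer loop
vertex -0.772 0.587 2.17
vertex -2.03 1.373 1.657
vertex -1.71 -0.357 3.022
endloop
endfacet
facet normal -0.801 0.501 -0.328
outer loop
vertex -2.968 0.429 2.508
vertex -2.03 1.373 1.657
vertex -3.048 -0.247 1.67
endloop
endfacet
facet normal -0.074 -0.626 -0.776
outer loop
vertex -2.11 0.697 0.818
vertex -0.852 -0.089 1.332
vertex -3.048 -0.247 1.67
endloop
endfacet
facet normal -0.801 0.501 -0.327
outer loop
vertex -3.048 -0.247 1.67
vertex -2.03 1.373 1.657
vertex -2.11 0.697 0.818
endloop
endfacet
facet normal 0.594 0.598 -0.539
outer loop
vertex -2.11 0.697 0.818
vertex -0.772 0.587 2.17
vertex -0.852 -0.089 1.332
endloop
endfacet
facet normal 0.593 0.598 -0.539
outer loop
vertex -2.03 1.373 1.657
vertex -0.772 0.587 2.17
vertex -2.11 0.697 0.818
endloop
endfacet
facet normal -0.797 -0.166 -0.581
outer loop
vertex 1.369 1.762 -2.534
vertex 0.995 1.27 -1.88
vertex 0.841 2.156 -1.922
endloop
endfacet
facet normal 0.403 0.888 -0.224
outer loop
vertex 1.369 1.762 -2.534
vertex 0.841 2.156 -1.922
vertex 2.725 1.63 -0.62
endloop
endfacet
facet normal -0.797 -0.166 -0.580
outer loop
vertex 0.841 2.156 -1.922
vertex 0.995 1.27 -1.88
vertex 0.467 1.664 -1.267
endloop
endfacet
facet normal -0.143 0.829 0.541
outer loop
vertex 0.841 2.156 -1.922
vertex 0.467 1.664 -1.267
vertex 2.725 1.63 -0.62
endloop
endfacet
facet normal -0.797 -0.165 -0.580
outer loop
vertex 0.467 1.664 -1.267
vertex 0.995 1.27 -1.88
vertex 0.621 0.778 -1.226
endloop
endfacet
facet normal -0.275 -0.003 0.961
outer loop
vertex 0.467 1.664 -1.267
vertex 0.621 0.778 -1.226
vertex 2.725 1.63 -0.62
endloop
endfacet
facet normal -0.797 -0.166 -0.581
outer loop
vertex 0.621 0.778 -1.226
vertex 0.995 1.27 -1.88
vertex 1.149 0.384 -1.838
endloop
endfacet
facet normal 0.136 -0.775 0.617
outer loop
vertex 0.621 0.778 -1.226
vertex 1.149 0.384 -1.838
vertex 2.725 1.63 -0.62
endloop
endfacet
facet normal -0.797 -0.166 -0.580
outer loop
vertex 1.149 0.384 -1.838
vertex 0.995 1.27 -1.88
vertex 1.523 0.876 -2.493
endloop
endfacet
facet normal 0.682 -0.716 -0.149
outer loop
vertex 1.149 0.384 -1.838
vertex 1.523 0.876 -2.493
vertex 2.725 1.63 -0.62
endloop
endfacet
facet normal -0.797 -0.165 -0.580
outer loop
vertex 1.523 0.876 -2.493
vertex 0.995 1.27 -1.88
vertex 1.369 1.762 -2.534
endloop
endfacet
facet normal 0.814 0.115 -0.569
outer loop
vertex 1.523 0.876 -2.493
vertex 1.369 1.762 -2.534
vertex 2.725 1.63 -0.62
endloop
endfacet

endsolid


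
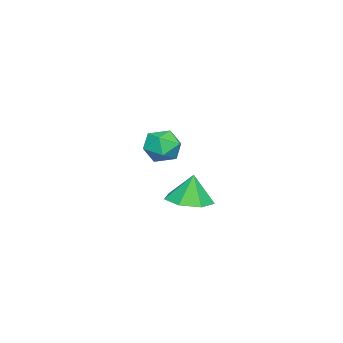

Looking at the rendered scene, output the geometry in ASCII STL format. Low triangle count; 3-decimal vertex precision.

solid 
facet normal 0.103 -0.102 -0.989
outer loop
vertex 3.419 1.736 1.749
vertex 2.893 1.147 1.755
vertex 2.765 1.921 1.662
endloop
endfacet
facet normal 0.173 0.848 0.501
outer loop
vertex 3.419 1.736 1.749
vertex 2.765 1.921 1.662
vertex 2.787 1.253 2.785
endloop
endfacet
facet normal 0.101 -0.102 -0.990
outer loop
vertex 2.765 1.921 1.662
vertex 2.893 1.147 1.755
vertex 2.207 1.523 1.646
endloop
endfacet
facet normal -0.529 0.725 0.441
outer loop
vertex 2.765 1.921 1.662
vertex 2.207 1.523 1.646
vertex 2.787 1.253 2.785
endloop
endfacet
facet normal 0.101 -0.102 -0.990
outer loop
vertex 2.207 1.523 1.646
vertex 2.893 1.147 1.755
vertex 2.166 0.842 1.712
endloop
endfacet
facet normal -0.877 0.098 0.470
outer loop
vertex 2.207 1.523 1.646
vertex 2.166 0.842 1.712
vertex 2.787 1.253 2.785
endloop
endfacet
facet normal 0.102 -0.103 -0.990
outer loop
vertex 2.166 0.842 1.712
vertex 2.893 1.147 1.755
vertex 2.673 0.39 1.811
endloop
endfacet
facet normal -0.608 -0.558 0.565
outer loop
vertex 2.166 0.842 1.712
vertex 2.673 0.39 1.811
vertex 2.787 1.253 2.785
endloop
endfacet
facet normal 0.102 -0.103 -0.989
outer loop
vertex 2.673 0.39 1.811
vertex 2.893 1.147 1.755
vertex 3.345 0.509 1.868
endloop
endfacet
facet normal 0.077 -0.751 0.656
outer loop
vertex 2.673 0.39 1.811
vertex 3.345 0.509 1.868
vertex 2.787 1.253 2.785
endloop
endfacet
facet normal 0.103 -0.102 -0.989
outer loop
vertex 3.345 0.509 1.868
vertex 2.893 1.147 1.755
vertex 3.678 1.108 1.841
endloop
endfacet
facet normal 0.659 -0.336 0.673
outer loop
vertex 3.345 0.509 1.868
vertex 3.678 1.108 1.841
vertex 2.787 1.253 2.785
endloop
endfacet
facet normal 0.103 -0.102 -0.989
outer loop
vertex 3.678 1.108 1.841
vertex 2.893 1.147 1.755
vertex 3.419 1.736 1.749
endloop
endfacet
facet normal 0.702 0.378 0.604
outer loop
vertex 3.678 1.108 1.841
vertex 3.419 1.736 1.749
vertex 2.787 1.253 2.785
endloop
endfacet
facet normal -0.466 -0.854 0.229
outer loop
vertex -1.591 -1.514 2.416
vertex -1.071 -1.898 2.043
vertex -0.979 -1.753 2.77
endloop
endfacet
facet normal -0.569 -0.363 0.738
outer loop
vertex -1.591 -1.514 2.416
vertex -0.979 -1.753 2.77
vertex -1.243 -1.068 2.903
endloop
endfacet
facet normal -0.876 0.207 0.436
outer loop
vertex -1.591 -1.514 2.416
vertex -1.243 -1.068 2.903
vertex -1.498 -0.789 2.259
endloop
endfacet
facet normal -0.964 0.068 -0.258
outer loop
vertex -1.591 -1.514 2.416
vertex -1.498 -0.789 2.259
vertex -1.392 -1.303 1.728
endloop
endfacet
facet normal -0.711 -0.588 -0.386
outer loop
vertex -1.591 -1.514 2.416
vertex -1.392 -1.303 1.728
vertex -1.071 -1.898 2.043
endloop
endfacet
facet normal 0.071 -0.164 0.984
outer loop
vertex -1.243 -1.068 2.903
vertex -0.979 -1.753 2.77
vertex -0.508 -1.177 2.832
endloop
endfacet
facet normal 0.234 -0.959 0.162
outer loop
vertex -0.979 -1.753 2.77
vertex -1.071 -1.898 2.043
vertex -0.402 -1.691 2.301
endloop
endfacet
facet normal -0.159 -0.528 -0.835
outer loop
vertex -1.071 -1.898 2.043
vertex -1.392 -1.303 1.728
vertex -0.657 -1.412 1.657
endloop
endfacet
facet normal -0.568 0.532 -0.628
outer loop
vertex -1.392 -1.303 1.728
vertex -1.498 -0.789 2.259
vertex -0.921 -0.727 1.79
endloop
endfacet
facet normal -0.426 0.757 0.496
outer loop
vertex -1.498 -0.789 2.259
vertex -1.243 -1.068 2.903
vertex -0.829 -0.582 2.517
endloop
endfacet
facet normal 0.964 -0.068 0.258
outer loop
vertex -0.309 -0.966 2.144
vertex -0.508 -1.177 2.832
vertex -0.402 -1.691 2.301
endloop
endfacet
facet normal 0.876 -0.207 -0.436
outer loop
vertex -0.309 -0.966 2.144
vertex -0.402 -1.691 2.301
vertex -0.657 -1.412 1.657
endloop
endfacet
facet normal 0.569 0.363 -0.738
outer loop
vertex -0.309 -0.966 2.144
vertex -0.657 -1.412 1.657
vertex -0.921 -0.727 1.79
endloop
endfacet
facet normal 0.466 0.854 -0.229
outer loop
vertex -0.309 -0.966 2.144
vertex -0.921 -0.727 1.79
vertex -0.829 -0.582 2.517
endloop
endfacet
facet normal 0.711 0.588 0.386
outer loop
vertex -0.309 -0.966 2.144
vertex -0.829 -0.582 2.517
vertex -0.508 -1.177 2.832
endloop
endfacet
facet normal 0.568 -0.532 0.628
outer loop
vertex -0.402 -1.691 2.301
vertex -0.508 -1.177 2.832
vertex -0.979 -1.753 2.77
endloop
endfacet
facet normal 0.426 -0.757 -0.496
outer loop
vertex -0.657 -1.412 1.657
vertex -0.402 -1.691 2.301
vertex -1.071 -1.898 2.043
endloop
endfacet
facet normal -0.071 0.164 -0.984
outer loop
vertex -0.921 -0.727 1.79
vertex -0.657 -1.412 1.657
vertex -1.392 -1.303 1.728
endloop
endfacet
facet normal -0.234 0.959 -0.162
outer loop
vertex -0.829 -0.582 2.517
vertex -0.921 -0.727 1.79
vertex -1.498 -0.789 2.259
endloop
endfacet
facet normal 0.159 0.528 0.835
outer loop
vertex -0.508 -1.177 2.832
vertex -0.829 -0.582 2.517
vertex -1.243 -1.068 2.903
endloop
endfacet

endsolid


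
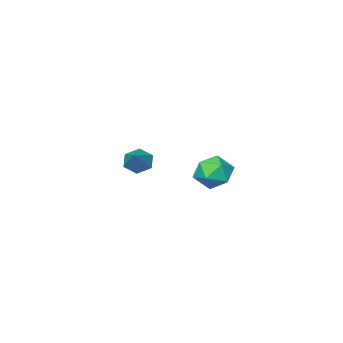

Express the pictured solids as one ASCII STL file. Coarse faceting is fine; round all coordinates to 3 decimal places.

solid 
facet normal -0.598 -0.566 -0.568
outer loop
vertex 2.114 1.78 -0.029
vertex 1.879 1.55 0.448
vertex 1.649 2.028 0.214
endloop
endfacet
facet normal 0.230 0.866 -0.444
outer loop
vertex 2.114 1.78 -0.029
vertex 1.649 2.028 0.214
vertex 2.621 2.25 1.152
endloop
endfacet
facet normal -0.597 -0.566 -0.568
outer loop
vertex 1.649 2.028 0.214
vertex 1.879 1.55 0.448
vertex 1.414 1.797 0.691
endloop
endfacet
facet normal -0.416 0.882 0.222
outer loop
vertex 1.649 2.028 0.214
vertex 1.414 1.797 0.691
vertex 2.621 2.25 1.152
endloop
endfacet
facet normal -0.597 -0.566 -0.568
outer loop
vertex 1.414 1.797 0.691
vertex 1.879 1.55 0.448
vertex 1.644 1.319 0.925
endloop
endfacet
facet normal -0.421 0.227 0.878
outer loop
vertex 1.414 1.797 0.691
vertex 1.644 1.319 0.925
vertex 2.621 2.25 1.152
endloop
endfacet
facet normal -0.599 -0.564 -0.568
outer loop
vertex 1.644 1.319 0.925
vertex 1.879 1.55 0.448
vertex 2.108 1.071 0.682
endloop
endfacet
facet normal 0.219 -0.442 0.870
outer loop
vertex 1.644 1.319 0.925
vertex 2.108 1.071 0.682
vertex 2.621 2.25 1.152
endloop
endfacet
facet normal -0.599 -0.564 -0.568
outer loop
vertex 2.108 1.071 0.682
vertex 1.879 1.55 0.448
vertex 2.343 1.302 0.205
endloop
endfacet
facet normal 0.865 -0.458 0.204
outer loop
vertex 2.108 1.071 0.682
vertex 2.343 1.302 0.205
vertex 2.621 2.25 1.152
endloop
endfacet
facet normal -0.599 -0.565 -0.567
outer loop
vertex 2.343 1.302 0.205
vertex 1.879 1.55 0.448
vertex 2.114 1.78 -0.029
endloop
endfacet
facet normal 0.870 0.196 -0.452
outer loop
vertex 2.343 1.302 0.205
vertex 2.114 1.78 -0.029
vertex 2.621 2.25 1.152
endloop
endfacet
facet normal -0.474 0.393 0.788
outer loop
vertex -3.505 0.435 -1.682
vertex -3.155 -0.176 -1.167
vertex -2.738 0.58 -1.293
endloop
endfacet
facet normal -0.323 0.896 0.303
outer loop
vertex -3.505 0.435 -1.682
vertex -2.738 0.58 -1.293
vertex -2.858 0.818 -2.124
endloop
endfacet
facet normal -0.633 0.709 -0.311
outer loop
vertex -3.505 0.435 -1.682
vertex -2.858 0.818 -2.124
vertex -3.349 0.21 -2.511
endloop
endfacet
facet normal -0.974 0.091 -0.208
outer loop
vertex -3.505 0.435 -1.682
vertex -3.349 0.21 -2.511
vertex -3.533 -0.405 -1.92
endloop
endfacet
facet normal -0.876 -0.104 0.471
outer loop
vertex -3.505 0.435 -1.682
vertex -3.533 -0.405 -1.92
vertex -3.155 -0.176 -1.167
endloop
endfacet
facet normal 0.382 0.902 0.203
outer loop
vertex -2.858 0.818 -2.124
vertex -2.738 0.58 -1.293
vertex -2.107 0.445 -1.88
endloop
endfacet
facet normal 0.139 0.088 0.986
outer loop
vertex -2.738 0.58 -1.293
vertex -3.155 -0.176 -1.167
vertex -2.291 -0.17 -1.289
endloop
endfacet
facet normal -0.510 -0.717 0.474
outer loop
vertex -3.155 -0.176 -1.167
vertex -3.533 -0.405 -1.92
vertex -2.782 -0.778 -1.676
endloop
endfacet
facet normal -0.668 -0.402 -0.626
outer loop
vertex -3.533 -0.405 -1.92
vertex -3.349 0.21 -2.511
vertex -2.902 -0.54 -2.507
endloop
endfacet
facet normal -0.116 0.598 -0.793
outer loop
vertex -3.349 0.21 -2.511
vertex -2.858 0.818 -2.124
vertex -2.485 0.216 -2.633
endloop
endfacet
facet normal 0.974 -0.091 0.208
outer loop
vertex -2.135 -0.395 -2.118
vertex -2.107 0.445 -1.88
vertex -2.291 -0.17 -1.289
endloop
endfacet
facet normal 0.633 -0.709 0.311
outer loop
vertex -2.135 -0.395 -2.118
vertex -2.291 -0.17 -1.289
vertex -2.782 -0.778 -1.676
endloop
endfacet
facet normal 0.323 -0.896 -0.303
outer loop
vertex -2.135 -0.395 -2.118
vertex -2.782 -0.778 -1.676
vertex -2.902 -0.54 -2.507
endloop
endfacet
facet normal 0.474 -0.393 -0.788
outer loop
vertex -2.135 -0.395 -2.118
vertex -2.902 -0.54 -2.507
vertex -2.485 0.216 -2.633
endloop
endfacet
facet normal 0.876 0.104 -0.471
outer loop
vertex -2.135 -0.395 -2.118
vertex -2.485 0.216 -2.633
vertex -2.107 0.445 -1.88
endloop
endfacet
facet normal 0.668 0.402 0.626
outer loop
vertex -2.291 -0.17 -1.289
vertex -2.107 0.445 -1.88
vertex -2.738 0.58 -1.293
endloop
endfacet
facet normal 0.116 -0.598 0.793
outer loop
vertex -2.782 -0.778 -1.676
vertex -2.291 -0.17 -1.289
vertex -3.155 -0.176 -1.167
endloop
endfacet
facet normal -0.382 -0.902 -0.203
outer loop
vertex -2.902 -0.54 -2.507
vertex -2.782 -0.778 -1.676
vertex -3.533 -0.405 -1.92
endloop
endfacet
facet normal -0.139 -0.088 -0.986
outer loop
vertex -2.485 0.216 -2.633
vertex -2.902 -0.54 -2.507
vertex -3.349 0.21 -2.511
endloop
endfacet
facet normal 0.510 0.717 -0.474
outer loop
vertex -2.107 0.445 -1.88
vertex -2.485 0.216 -2.633
vertex -2.858 0.818 -2.124
endloop
endfacet

endsolid


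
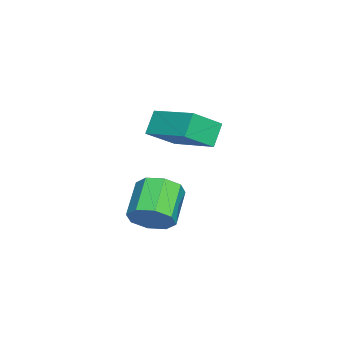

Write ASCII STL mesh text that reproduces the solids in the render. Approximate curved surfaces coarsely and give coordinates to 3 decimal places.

solid 
facet normal 0.826 -0.040 -0.563
outer loop
vertex 1.256 0.948 -3.749
vertex 0.776 0.719 -4.437
vertex 1.044 1.474 -4.097
endloop
endfacet
facet normal 0.466 0.611 0.640
outer loop
vertex 1.256 0.948 -3.749
vertex 1.044 1.474 -4.097
vertex -0.056 1.01 -2.854
endloop
endfacet
facet normal 0.464 0.612 0.640
outer loop
vertex -0.056 1.01 -2.854
vertex 1.044 1.474 -4.097
vertex -0.269 1.536 -3.203
endloop
endfacet
facet normal -0.826 0.039 0.562
outer loop
vertex -0.056 1.01 -2.854
vertex -0.269 1.536 -3.203
vertex -0.536 0.781 -3.543
endloop
endfacet
facet normal 0.825 -0.039 -0.563
outer loop
vertex 1.044 1.474 -4.097
vertex 0.776 0.719 -4.437
vertex 0.674 1.558 -4.645
endloop
endfacet
facet normal 0.103 0.991 0.082
outer loop
vertex 1.044 1.474 -4.097
vertex 0.674 1.558 -4.645
vertex -0.269 1.536 -3.203
endloop
endfacet
facet normal 0.102 0.991 0.082
outer loop
vertex -0.269 1.536 -3.203
vertex 0.674 1.558 -4.645
vertex -0.639 1.619 -3.75
endloop
endfacet
facet normal -0.825 0.038 0.564
outer loop
vertex -0.269 1.536 -3.203
vertex -0.639 1.619 -3.75
vertex -0.536 0.781 -3.543
endloop
endfacet
facet normal 0.826 -0.039 -0.562
outer loop
vertex 0.674 1.558 -4.645
vertex 0.776 0.719 -4.437
vertex 0.365 1.15 -5.071
endloop
endfacet
facet normal -0.320 0.789 -0.524
outer loop
vertex 0.674 1.558 -4.645
vertex 0.365 1.15 -5.071
vertex -0.639 1.619 -3.75
endloop
endfacet
facet normal -0.319 0.790 -0.523
outer loop
vertex -0.639 1.619 -3.75
vertex 0.365 1.15 -5.071
vertex -0.948 1.212 -4.176
endloop
endfacet
facet normal -0.826 0.038 0.563
outer loop
vertex -0.639 1.619 -3.75
vertex -0.948 1.212 -4.176
vertex -0.536 0.781 -3.543
endloop
endfacet
facet normal 0.826 -0.039 -0.562
outer loop
vertex 0.365 1.15 -5.071
vertex 0.776 0.719 -4.437
vertex 0.296 0.49 -5.126
endloop
endfacet
facet normal -0.555 0.127 -0.822
outer loop
vertex 0.365 1.15 -5.071
vertex 0.296 0.49 -5.126
vertex -0.948 1.212 -4.176
endloop
endfacet
facet normal -0.555 0.126 -0.822
outer loop
vertex -0.948 1.212 -4.176
vertex 0.296 0.49 -5.126
vertex -1.016 0.552 -4.231
endloop
endfacet
facet normal -0.825 0.038 0.563
outer loop
vertex -0.948 1.212 -4.176
vertex -1.016 0.552 -4.231
vertex -0.536 0.781 -3.543
endloop
endfacet
facet normal 0.826 -0.039 -0.562
outer loop
vertex 0.296 0.49 -5.126
vertex 0.776 0.719 -4.437
vertex 0.509 -0.036 -4.777
endloop
endfacet
facet normal -0.465 -0.612 -0.639
outer loop
vertex 0.296 0.49 -5.126
vertex 0.509 -0.036 -4.777
vertex -1.016 0.552 -4.231
endloop
endfacet
facet normal -0.465 -0.611 -0.641
outer loop
vertex -1.016 0.552 -4.231
vertex 0.509 -0.036 -4.777
vertex -0.804 0.026 -3.883
endloop
endfacet
facet normal -0.826 0.040 0.563
outer loop
vertex -1.016 0.552 -4.231
vertex -0.804 0.026 -3.883
vertex -0.536 0.781 -3.543
endloop
endfacet
facet normal 0.825 -0.038 -0.564
outer loop
vertex 0.509 -0.036 -4.777
vertex 0.776 0.719 -4.437
vertex 0.879 -0.119 -4.23
endloop
endfacet
facet normal -0.102 -0.991 -0.081
outer loop
vertex 0.509 -0.036 -4.777
vertex 0.879 -0.119 -4.23
vertex -0.804 0.026 -3.883
endloop
endfacet
facet normal -0.102 -0.991 -0.083
outer loop
vertex -0.804 0.026 -3.883
vertex 0.879 -0.119 -4.23
vertex -0.434 -0.058 -3.335
endloop
endfacet
facet normal -0.825 0.039 0.563
outer loop
vertex -0.804 0.026 -3.883
vertex -0.434 -0.058 -3.335
vertex -0.536 0.781 -3.543
endloop
endfacet
facet normal 0.826 -0.038 -0.563
outer loop
vertex 0.879 -0.119 -4.23
vertex 0.776 0.719 -4.437
vertex 1.188 0.288 -3.804
endloop
endfacet
facet normal 0.320 -0.790 0.523
outer loop
vertex 0.879 -0.119 -4.23
vertex 1.188 0.288 -3.804
vertex -0.434 -0.058 -3.335
endloop
endfacet
facet normal 0.320 -0.789 0.524
outer loop
vertex -0.434 -0.058 -3.335
vertex 1.188 0.288 -3.804
vertex -0.125 0.35 -2.909
endloop
endfacet
facet normal -0.826 0.039 0.562
outer loop
vertex -0.434 -0.058 -3.335
vertex -0.125 0.35 -2.909
vertex -0.536 0.781 -3.543
endloop
endfacet
facet normal 0.825 -0.038 -0.563
outer loop
vertex 1.188 0.288 -3.804
vertex 0.776 0.719 -4.437
vertex 1.256 0.948 -3.749
endloop
endfacet
facet normal 0.555 -0.126 0.822
outer loop
vertex 1.188 0.288 -3.804
vertex 1.256 0.948 -3.749
vertex -0.125 0.35 -2.909
endloop
endfacet
facet normal 0.555 -0.127 0.822
outer loop
vertex -0.125 0.35 -2.909
vertex 1.256 0.948 -3.749
vertex -0.056 1.01 -2.854
endloop
endfacet
facet normal -0.826 0.039 0.562
outer loop
vertex -0.125 0.35 -2.909
vertex -0.056 1.01 -2.854
vertex -0.536 0.781 -3.543
endloop
endfacet
facet normal -0.585 0.167 0.793
outer loop
vertex -0.712 0.526 0.034
vertex 0.399 2.076 0.528
vertex -1.528 1.358 -0.743
endloop
endfacet
facet normal -0.564 -0.787 -0.250
outer loop
vertex -0.919 1.184 -1.568
vertex -0.712 0.526 0.034
vertex -1.528 1.358 -0.743
endloop
endfacet
facet normal -0.585 0.167 0.793
outer loop
vertex -1.528 1.358 -0.743
vertex 0.399 2.076 0.528
vertex -0.417 2.908 -0.249
endloop
endfacet
facet normal -0.582 0.594 -0.555
outer loop
vertex -0.417 2.908 -0.249
vertex -0.919 1.184 -1.568
vertex -1.528 1.358 -0.743
endloop
endfacet
facet normal 0.582 -0.594 0.555
outer loop
vertex -0.712 0.526 0.034
vertex 1.008 1.902 -0.297
vertex 0.399 2.076 0.528
endloop
endfacet
facet normal -0.564 -0.787 -0.250
outer loop
vertex -0.103 0.352 -0.791
vertex -0.712 0.526 0.034
vertex -0.919 1.184 -1.568
endloop
endfacet
facet normal 0.582 -0.594 0.555
outer loop
vertex -0.103 0.352 -0.791
vertex 1.008 1.902 -0.297
vertex -0.712 0.526 0.034
endloop
endfacet
facet normal 0.564 0.787 0.250
outer loop
vertex 0.399 2.076 0.528
vertex 1.008 1.902 -0.297
vertex -0.417 2.908 -0.249
endloop
endfacet
facet normal -0.582 0.594 -0.555
outer loop
vertex 0.192 2.734 -1.074
vertex -0.919 1.184 -1.568
vertex -0.417 2.908 -0.249
endloop
endfacet
facet normal 0.564 0.787 0.250
outer loop
vertex -0.417 2.908 -0.249
vertex 1.008 1.902 -0.297
vertex 0.192 2.734 -1.074
endloop
endfacet
facet normal 0.585 -0.167 -0.793
outer loop
vertex 0.192 2.734 -1.074
vertex -0.103 0.352 -0.791
vertex -0.919 1.184 -1.568
endloop
endfacet
facet normal 0.585 -0.167 -0.793
outer loop
vertex 1.008 1.902 -0.297
vertex -0.103 0.352 -0.791
vertex 0.192 2.734 -1.074
endloop
endfacet

endsolid


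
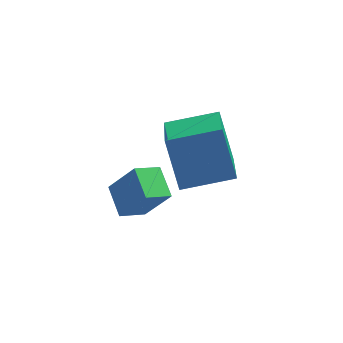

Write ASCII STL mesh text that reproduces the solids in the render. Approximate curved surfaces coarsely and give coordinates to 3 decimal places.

solid 
facet normal -0.555 0.137 -0.820
outer loop
vertex 0.76 -0.872 -0.129
vertex 0.387 -0.098 0.253
vertex 1.345 -0.431 -0.451
endloop
endfacet
facet normal 0.397 -0.823 -0.406
outer loop
vertex 2.033 -0.602 0.567
vertex 0.76 -0.872 -0.129
vertex 1.345 -0.431 -0.451
endloop
endfacet
facet normal -0.555 0.139 -0.820
outer loop
vertex 1.345 -0.431 -0.451
vertex 0.387 -0.098 0.253
vertex 0.972 0.343 -0.068
endloop
endfacet
facet normal 0.731 0.551 -0.402
outer loop
vertex 0.972 0.343 -0.068
vertex 2.033 -0.602 0.567
vertex 1.345 -0.431 -0.451
endloop
endfacet
facet normal -0.731 -0.551 0.402
outer loop
vertex 0.76 -0.872 -0.129
vertex 1.075 -0.269 1.271
vertex 0.387 -0.098 0.253
endloop
endfacet
facet normal 0.397 -0.823 -0.407
outer loop
vertex 1.448 -1.043 0.888
vertex 0.76 -0.872 -0.129
vertex 2.033 -0.602 0.567
endloop
endfacet
facet normal -0.731 -0.551 0.402
outer loop
vertex 1.448 -1.043 0.888
vertex 1.075 -0.269 1.271
vertex 0.76 -0.872 -0.129
endloop
endfacet
facet normal -0.397 0.823 0.407
outer loop
vertex 0.387 -0.098 0.253
vertex 1.075 -0.269 1.271
vertex 0.972 0.343 -0.068
endloop
endfacet
facet normal 0.731 0.551 -0.402
outer loop
vertex 1.66 0.172 0.949
vertex 2.033 -0.602 0.567
vertex 0.972 0.343 -0.068
endloop
endfacet
facet normal -0.397 0.823 0.407
outer loop
vertex 0.972 0.343 -0.068
vertex 1.075 -0.269 1.271
vertex 1.66 0.172 0.949
endloop
endfacet
facet normal 0.554 -0.138 0.821
outer loop
vertex 1.66 0.172 0.949
vertex 1.448 -1.043 0.888
vertex 2.033 -0.602 0.567
endloop
endfacet
facet normal 0.555 -0.138 0.820
outer loop
vertex 1.075 -0.269 1.271
vertex 1.448 -1.043 0.888
vertex 1.66 0.172 0.949
endloop
endfacet
facet normal -0.954 -0.222 -0.203
outer loop
vertex 1.668 1.189 1.042
vertex 1.457 2.916 0.14
vertex 2.112 0.53 -0.324
endloop
endfacet
facet normal 0.108 -0.881 0.460
outer loop
vertex 3.543 0.864 -0.02
vertex 1.668 1.189 1.042
vertex 2.112 0.53 -0.324
endloop
endfacet
facet normal -0.954 -0.222 -0.203
outer loop
vertex 2.112 0.53 -0.324
vertex 1.457 2.916 0.14
vertex 1.901 2.258 -1.226
endloop
endfacet
facet normal 0.281 -0.417 -0.864
outer loop
vertex 1.901 2.258 -1.226
vertex 3.543 0.864 -0.02
vertex 2.112 0.53 -0.324
endloop
endfacet
facet normal -0.281 0.417 0.864
outer loop
vertex 1.668 1.189 1.042
vertex 2.888 3.25 0.444
vertex 1.457 2.916 0.14
endloop
endfacet
facet normal 0.108 -0.882 0.460
outer loop
vertex 3.099 1.522 1.346
vertex 1.668 1.189 1.042
vertex 3.543 0.864 -0.02
endloop
endfacet
facet normal -0.281 0.417 0.864
outer loop
vertex 3.099 1.522 1.346
vertex 2.888 3.25 0.444
vertex 1.668 1.189 1.042
endloop
endfacet
facet normal -0.108 0.881 -0.460
outer loop
vertex 1.457 2.916 0.14
vertex 2.888 3.25 0.444
vertex 1.901 2.258 -1.226
endloop
endfacet
facet normal 0.281 -0.417 -0.864
outer loop
vertex 3.332 2.591 -0.922
vertex 3.543 0.864 -0.02
vertex 1.901 2.258 -1.226
endloop
endfacet
facet normal -0.107 0.881 -0.460
outer loop
vertex 1.901 2.258 -1.226
vertex 2.888 3.25 0.444
vertex 3.332 2.591 -0.922
endloop
endfacet
facet normal 0.954 0.222 0.203
outer loop
vertex 3.332 2.591 -0.922
vertex 3.099 1.522 1.346
vertex 3.543 0.864 -0.02
endloop
endfacet
facet normal 0.954 0.222 0.203
outer loop
vertex 2.888 3.25 0.444
vertex 3.099 1.522 1.346
vertex 3.332 2.591 -0.922
endloop
endfacet

endsolid


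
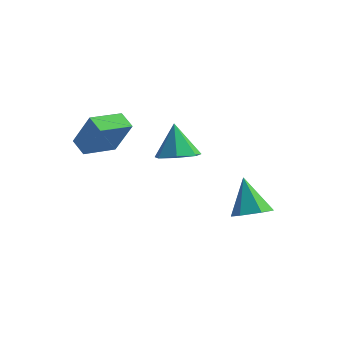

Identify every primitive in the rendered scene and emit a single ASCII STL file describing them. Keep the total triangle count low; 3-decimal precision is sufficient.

solid 
facet normal 0.374 -0.105 -0.922
outer loop
vertex 3.943 1.42 -1.214
vertex 3.171 1.699 -1.559
vertex 3.81 2.287 -1.367
endloop
endfacet
facet normal 0.711 0.227 0.665
outer loop
vertex 3.943 1.42 -1.214
vertex 3.81 2.287 -1.367
vertex 2.449 1.901 0.219
endloop
endfacet
facet normal 0.374 -0.105 -0.921
outer loop
vertex 3.81 2.287 -1.367
vertex 3.171 1.699 -1.559
vertex 3.038 2.565 -1.712
endloop
endfacet
facet normal 0.166 0.916 0.366
outer loop
vertex 3.81 2.287 -1.367
vertex 3.038 2.565 -1.712
vertex 2.449 1.901 0.219
endloop
endfacet
facet normal 0.374 -0.105 -0.921
outer loop
vertex 3.038 2.565 -1.712
vertex 3.171 1.699 -1.559
vertex 2.399 1.977 -1.904
endloop
endfacet
facet normal -0.683 0.729 0.042
outer loop
vertex 3.038 2.565 -1.712
vertex 2.399 1.977 -1.904
vertex 2.449 1.901 0.219
endloop
endfacet
facet normal 0.374 -0.104 -0.921
outer loop
vertex 2.399 1.977 -1.904
vertex 3.171 1.699 -1.559
vertex 2.532 1.11 -1.752
endloop
endfacet
facet normal -0.989 -0.149 0.018
outer loop
vertex 2.399 1.977 -1.904
vertex 2.532 1.11 -1.752
vertex 2.449 1.901 0.219
endloop
endfacet
facet normal 0.375 -0.104 -0.921
outer loop
vertex 2.532 1.11 -1.752
vertex 3.171 1.699 -1.559
vertex 3.303 0.832 -1.407
endloop
endfacet
facet normal -0.444 -0.838 0.318
outer loop
vertex 2.532 1.11 -1.752
vertex 3.303 0.832 -1.407
vertex 2.449 1.901 0.219
endloop
endfacet
facet normal 0.374 -0.105 -0.922
outer loop
vertex 3.303 0.832 -1.407
vertex 3.171 1.699 -1.559
vertex 3.943 1.42 -1.214
endloop
endfacet
facet normal 0.405 -0.652 0.641
outer loop
vertex 3.303 0.832 -1.407
vertex 3.943 1.42 -1.214
vertex 2.449 1.901 0.219
endloop
endfacet
facet normal 0.228 -0.097 -0.969
outer loop
vertex 0.532 1.086 1.15
vertex -0.438 0.975 0.933
vertex 0.099 1.817 0.975
endloop
endfacet
facet normal 0.641 0.516 0.568
outer loop
vertex 0.532 1.086 1.15
vertex 0.099 1.817 0.975
vertex -0.842 1.145 2.647
endloop
endfacet
facet normal 0.228 -0.097 -0.969
outer loop
vertex 0.099 1.817 0.975
vertex -0.438 0.975 0.933
vertex -0.738 1.914 0.768
endloop
endfacet
facet normal 0.013 0.925 0.379
outer loop
vertex 0.099 1.817 0.975
vertex -0.738 1.914 0.768
vertex -0.842 1.145 2.647
endloop
endfacet
facet normal 0.229 -0.097 -0.969
outer loop
vertex -0.738 1.914 0.768
vertex -0.438 0.975 0.933
vertex -1.349 1.304 0.685
endloop
endfacet
facet normal -0.702 0.671 0.236
outer loop
vertex -0.738 1.914 0.768
vertex -1.349 1.304 0.685
vertex -0.842 1.145 2.647
endloop
endfacet
facet normal 0.229 -0.096 -0.969
outer loop
vertex -1.349 1.304 0.685
vertex -0.438 0.975 0.933
vertex -1.274 0.445 0.788
endloop
endfacet
facet normal -0.968 -0.055 0.246
outer loop
vertex -1.349 1.304 0.685
vertex -1.274 0.445 0.788
vertex -0.842 1.145 2.647
endloop
endfacet
facet normal 0.229 -0.096 -0.969
outer loop
vertex -1.274 0.445 0.788
vertex -0.438 0.975 0.933
vertex -0.569 -0.014 1.0
endloop
endfacet
facet normal -0.581 -0.708 0.402
outer loop
vertex -1.274 0.445 0.788
vertex -0.569 -0.014 1.0
vertex -0.842 1.145 2.647
endloop
endfacet
facet normal 0.228 -0.096 -0.969
outer loop
vertex -0.569 -0.014 1.0
vertex -0.438 0.975 0.933
vertex 0.234 0.271 1.161
endloop
endfacet
facet normal 0.164 -0.794 0.586
outer loop
vertex -0.569 -0.014 1.0
vertex 0.234 0.271 1.161
vertex -0.842 1.145 2.647
endloop
endfacet
facet normal 0.228 -0.096 -0.969
outer loop
vertex 0.234 0.271 1.161
vertex -0.438 0.975 0.933
vertex 0.532 1.086 1.15
endloop
endfacet
facet normal 0.708 -0.250 0.660
outer loop
vertex 0.234 0.271 1.161
vertex 0.532 1.086 1.15
vertex -0.842 1.145 2.647
endloop
endfacet
facet normal -0.816 0.105 0.569
outer loop
vertex -0.184 -4.077 4.283
vertex -0.035 -2.516 4.208
vertex -1.239 -4.049 2.764
endloop
endfacet
facet normal -0.095 -0.994 0.048
outer loop
vertex -0.505 -4.144 2.252
vertex -0.184 -4.077 4.283
vertex -1.239 -4.049 2.764
endloop
endfacet
facet normal -0.816 0.105 0.569
outer loop
vertex -1.239 -4.049 2.764
vertex -0.035 -2.516 4.208
vertex -1.09 -2.488 2.689
endloop
endfacet
facet normal -0.571 0.015 -0.821
outer loop
vertex -1.09 -2.488 2.689
vertex -0.505 -4.144 2.252
vertex -1.239 -4.049 2.764
endloop
endfacet
facet normal 0.571 -0.015 0.821
outer loop
vertex -0.184 -4.077 4.283
vertex 0.699 -2.611 3.696
vertex -0.035 -2.516 4.208
endloop
endfacet
facet normal -0.095 -0.994 0.048
outer loop
vertex 0.55 -4.172 3.771
vertex -0.184 -4.077 4.283
vertex -0.505 -4.144 2.252
endloop
endfacet
facet normal 0.571 -0.015 0.821
outer loop
vertex 0.55 -4.172 3.771
vertex 0.699 -2.611 3.696
vertex -0.184 -4.077 4.283
endloop
endfacet
facet normal 0.095 0.994 -0.048
outer loop
vertex -0.035 -2.516 4.208
vertex 0.699 -2.611 3.696
vertex -1.09 -2.488 2.689
endloop
endfacet
facet normal -0.571 0.015 -0.821
outer loop
vertex -0.356 -2.583 2.177
vertex -0.505 -4.144 2.252
vertex -1.09 -2.488 2.689
endloop
endfacet
facet normal 0.095 0.994 -0.048
outer loop
vertex -1.09 -2.488 2.689
vertex 0.699 -2.611 3.696
vertex -0.356 -2.583 2.177
endloop
endfacet
facet normal 0.816 -0.105 -0.569
outer loop
vertex -0.356 -2.583 2.177
vertex 0.55 -4.172 3.771
vertex -0.505 -4.144 2.252
endloop
endfacet
facet normal 0.816 -0.105 -0.569
outer loop
vertex 0.699 -2.611 3.696
vertex 0.55 -4.172 3.771
vertex -0.356 -2.583 2.177
endloop
endfacet

endsolid


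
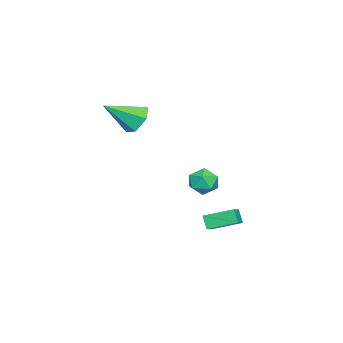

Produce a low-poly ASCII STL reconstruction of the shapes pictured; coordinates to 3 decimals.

solid 
facet normal -0.500 0.666 -0.554
outer loop
vertex 0.809 -0.067 3.451
vertex 0.273 -0.791 3.065
vertex -0.029 -0.339 3.88
endloop
endfacet
facet normal 0.316 0.389 0.865
outer loop
vertex 0.809 -0.067 3.451
vertex -0.029 -0.339 3.88
vertex 1.307 -2.169 4.215
endloop
endfacet
facet normal -0.500 0.666 -0.554
outer loop
vertex -0.029 -0.339 3.88
vertex 0.273 -0.791 3.065
vertex -0.565 -1.063 3.494
endloop
endfacet
facet normal -0.433 -0.153 0.888
outer loop
vertex -0.029 -0.339 3.88
vertex -0.565 -1.063 3.494
vertex 1.307 -2.169 4.215
endloop
endfacet
facet normal -0.500 0.665 -0.555
outer loop
vertex -0.565 -1.063 3.494
vertex 0.273 -0.791 3.065
vertex -0.262 -1.516 2.679
endloop
endfacet
facet normal -0.560 -0.795 0.234
outer loop
vertex -0.565 -1.063 3.494
vertex -0.262 -1.516 2.679
vertex 1.307 -2.169 4.215
endloop
endfacet
facet normal -0.500 0.665 -0.556
outer loop
vertex -0.262 -1.516 2.679
vertex 0.273 -0.791 3.065
vertex 0.576 -1.244 2.251
endloop
endfacet
facet normal 0.063 -0.894 -0.444
outer loop
vertex -0.262 -1.516 2.679
vertex 0.576 -1.244 2.251
vertex 1.307 -2.169 4.215
endloop
endfacet
facet normal -0.498 0.665 -0.556
outer loop
vertex 0.576 -1.244 2.251
vertex 0.273 -0.791 3.065
vertex 1.112 -0.52 2.637
endloop
endfacet
facet normal 0.811 -0.351 -0.467
outer loop
vertex 0.576 -1.244 2.251
vertex 1.112 -0.52 2.637
vertex 1.307 -2.169 4.215
endloop
endfacet
facet normal -0.498 0.665 -0.556
outer loop
vertex 1.112 -0.52 2.637
vertex 0.273 -0.791 3.065
vertex 0.809 -0.067 3.451
endloop
endfacet
facet normal 0.938 0.290 0.188
outer loop
vertex 1.112 -0.52 2.637
vertex 0.809 -0.067 3.451
vertex 1.307 -2.169 4.215
endloop
endfacet
facet normal -0.565 0.461 0.684
outer loop
vertex -1.053 2.806 -0.757
vertex -0.533 2.479 -0.107
vertex -0.34 3.269 -0.48
endloop
endfacet
facet normal -0.562 0.824 0.069
outer loop
vertex -1.053 2.806 -0.757
vertex -0.34 3.269 -0.48
vertex -0.526 3.215 -1.352
endloop
endfacet
facet normal -0.806 0.393 -0.443
outer loop
vertex -1.053 2.806 -0.757
vertex -0.526 3.215 -1.352
vertex -0.835 2.393 -1.519
endloop
endfacet
facet normal -0.960 -0.238 -0.146
outer loop
vertex -1.053 2.806 -0.757
vertex -0.835 2.393 -1.519
vertex -0.839 1.938 -0.749
endloop
endfacet
facet normal -0.811 -0.195 0.551
outer loop
vertex -1.053 2.806 -0.757
vertex -0.839 1.938 -0.749
vertex -0.533 2.479 -0.107
endloop
endfacet
facet normal 0.114 0.990 -0.086
outer loop
vertex -0.526 3.215 -1.352
vertex -0.34 3.269 -0.48
vertex 0.319 3.142 -1.071
endloop
endfacet
facet normal 0.109 0.402 0.909
outer loop
vertex -0.34 3.269 -0.48
vertex -0.533 2.479 -0.107
vertex 0.315 2.687 -0.301
endloop
endfacet
facet normal -0.288 -0.660 0.694
outer loop
vertex -0.533 2.479 -0.107
vertex -0.839 1.938 -0.749
vertex 0.006 1.865 -0.468
endloop
endfacet
facet normal -0.529 -0.729 -0.434
outer loop
vertex -0.839 1.938 -0.749
vertex -0.835 2.393 -1.519
vertex -0.18 1.811 -1.34
endloop
endfacet
facet normal -0.281 0.291 -0.915
outer loop
vertex -0.835 2.393 -1.519
vertex -0.526 3.215 -1.352
vertex 0.013 2.601 -1.713
endloop
endfacet
facet normal 0.960 0.238 0.146
outer loop
vertex 0.533 2.274 -1.063
vertex 0.319 3.142 -1.071
vertex 0.315 2.687 -0.301
endloop
endfacet
facet normal 0.806 -0.393 0.443
outer loop
vertex 0.533 2.274 -1.063
vertex 0.315 2.687 -0.301
vertex 0.006 1.865 -0.468
endloop
endfacet
facet normal 0.562 -0.824 -0.069
outer loop
vertex 0.533 2.274 -1.063
vertex 0.006 1.865 -0.468
vertex -0.18 1.811 -1.34
endloop
endfacet
facet normal 0.565 -0.461 -0.684
outer loop
vertex 0.533 2.274 -1.063
vertex -0.18 1.811 -1.34
vertex 0.013 2.601 -1.713
endloop
endfacet
facet normal 0.811 0.195 -0.551
outer loop
vertex 0.533 2.274 -1.063
vertex 0.013 2.601 -1.713
vertex 0.319 3.142 -1.071
endloop
endfacet
facet normal 0.529 0.729 0.434
outer loop
vertex 0.315 2.687 -0.301
vertex 0.319 3.142 -1.071
vertex -0.34 3.269 -0.48
endloop
endfacet
facet normal 0.281 -0.291 0.915
outer loop
vertex 0.006 1.865 -0.468
vertex 0.315 2.687 -0.301
vertex -0.533 2.479 -0.107
endloop
endfacet
facet normal -0.114 -0.990 0.086
outer loop
vertex -0.18 1.811 -1.34
vertex 0.006 1.865 -0.468
vertex -0.839 1.938 -0.749
endloop
endfacet
facet normal -0.109 -0.402 -0.909
outer loop
vertex 0.013 2.601 -1.713
vertex -0.18 1.811 -1.34
vertex -0.835 2.393 -1.519
endloop
endfacet
facet normal 0.288 0.660 -0.694
outer loop
vertex 0.319 3.142 -1.071
vertex 0.013 2.601 -1.713
vertex -0.526 3.215 -1.352
endloop
endfacet
facet normal -0.897 -0.061 -0.438
outer loop
vertex -0.435 2.704 -3.393
vertex -0.812 4.209 -2.832
vertex -0.109 3.052 -4.109
endloop
endfacet
facet normal 0.229 -0.912 -0.339
outer loop
vertex 0.752 3.111 -3.688
vertex -0.435 2.704 -3.393
vertex -0.109 3.052 -4.109
endloop
endfacet
facet normal -0.897 -0.061 -0.438
outer loop
vertex -0.109 3.052 -4.109
vertex -0.812 4.209 -2.832
vertex -0.486 4.557 -3.548
endloop
endfacet
facet normal 0.379 0.405 -0.832
outer loop
vertex -0.486 4.557 -3.548
vertex 0.752 3.111 -3.688
vertex -0.109 3.052 -4.109
endloop
endfacet
facet normal -0.379 -0.405 0.832
outer loop
vertex -0.435 2.704 -3.393
vertex 0.049 4.268 -2.411
vertex -0.812 4.209 -2.832
endloop
endfacet
facet normal 0.229 -0.912 -0.339
outer loop
vertex 0.426 2.763 -2.972
vertex -0.435 2.704 -3.393
vertex 0.752 3.111 -3.688
endloop
endfacet
facet normal -0.379 -0.405 0.832
outer loop
vertex 0.426 2.763 -2.972
vertex 0.049 4.268 -2.411
vertex -0.435 2.704 -3.393
endloop
endfacet
facet normal -0.229 0.912 0.339
outer loop
vertex -0.812 4.209 -2.832
vertex 0.049 4.268 -2.411
vertex -0.486 4.557 -3.548
endloop
endfacet
facet normal 0.379 0.405 -0.832
outer loop
vertex 0.375 4.616 -3.127
vertex 0.752 3.111 -3.688
vertex -0.486 4.557 -3.548
endloop
endfacet
facet normal -0.229 0.912 0.339
outer loop
vertex -0.486 4.557 -3.548
vertex 0.049 4.268 -2.411
vertex 0.375 4.616 -3.127
endloop
endfacet
facet normal 0.897 0.061 0.438
outer loop
vertex 0.375 4.616 -3.127
vertex 0.426 2.763 -2.972
vertex 0.752 3.111 -3.688
endloop
endfacet
facet normal 0.897 0.061 0.438
outer loop
vertex 0.049 4.268 -2.411
vertex 0.426 2.763 -2.972
vertex 0.375 4.616 -3.127
endloop
endfacet

endsolid


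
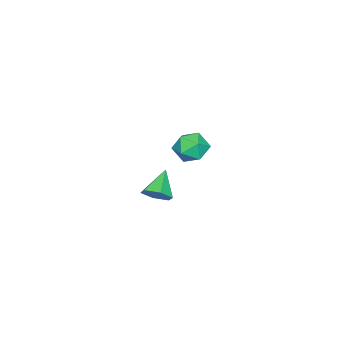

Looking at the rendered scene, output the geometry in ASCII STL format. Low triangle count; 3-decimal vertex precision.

solid 
facet normal -0.805 0.469 0.364
outer loop
vertex -3.235 0.02 0.067
vertex -3.846 -0.881 -0.123
vertex -3.334 -0.755 0.847
endloop
endfacet
facet normal -0.208 0.707 0.676
outer loop
vertex -3.235 0.02 0.067
vertex -3.334 -0.755 0.847
vertex -2.353 -0.285 0.657
endloop
endfacet
facet normal 0.221 0.961 0.166
outer loop
vertex -3.235 0.02 0.067
vertex -2.353 -0.285 0.657
vertex -2.259 -0.119 -0.43
endloop
endfacet
facet normal -0.110 0.880 -0.462
outer loop
vertex -3.235 0.02 0.067
vertex -2.259 -0.119 -0.43
vertex -3.182 -0.487 -0.912
endloop
endfacet
facet normal -0.744 0.576 -0.339
outer loop
vertex -3.235 0.02 0.067
vertex -3.182 -0.487 -0.912
vertex -3.846 -0.881 -0.123
endloop
endfacet
facet normal 0.118 0.151 0.982
outer loop
vertex -2.353 -0.285 0.657
vertex -3.334 -0.755 0.847
vertex -2.418 -1.373 0.832
endloop
endfacet
facet normal -0.847 -0.235 0.477
outer loop
vertex -3.334 -0.755 0.847
vertex -3.846 -0.881 -0.123
vertex -3.341 -1.741 0.35
endloop
endfacet
facet normal -0.748 -0.062 -0.660
outer loop
vertex -3.846 -0.881 -0.123
vertex -3.182 -0.487 -0.912
vertex -3.247 -1.575 -0.737
endloop
endfacet
facet normal 0.277 0.431 -0.859
outer loop
vertex -3.182 -0.487 -0.912
vertex -2.259 -0.119 -0.43
vertex -2.266 -1.105 -0.927
endloop
endfacet
facet normal 0.812 0.563 0.156
outer loop
vertex -2.259 -0.119 -0.43
vertex -2.353 -0.285 0.657
vertex -1.754 -0.979 0.043
endloop
endfacet
facet normal 0.110 -0.880 0.462
outer loop
vertex -2.365 -1.88 -0.147
vertex -2.418 -1.373 0.832
vertex -3.341 -1.741 0.35
endloop
endfacet
facet normal -0.221 -0.961 -0.166
outer loop
vertex -2.365 -1.88 -0.147
vertex -3.341 -1.741 0.35
vertex -3.247 -1.575 -0.737
endloop
endfacet
facet normal 0.208 -0.707 -0.676
outer loop
vertex -2.365 -1.88 -0.147
vertex -3.247 -1.575 -0.737
vertex -2.266 -1.105 -0.927
endloop
endfacet
facet normal 0.805 -0.469 -0.364
outer loop
vertex -2.365 -1.88 -0.147
vertex -2.266 -1.105 -0.927
vertex -1.754 -0.979 0.043
endloop
endfacet
facet normal 0.744 -0.576 0.339
outer loop
vertex -2.365 -1.88 -0.147
vertex -1.754 -0.979 0.043
vertex -2.418 -1.373 0.832
endloop
endfacet
facet normal -0.277 -0.431 0.859
outer loop
vertex -3.341 -1.741 0.35
vertex -2.418 -1.373 0.832
vertex -3.334 -0.755 0.847
endloop
endfacet
facet normal -0.812 -0.563 -0.156
outer loop
vertex -3.247 -1.575 -0.737
vertex -3.341 -1.741 0.35
vertex -3.846 -0.881 -0.123
endloop
endfacet
facet normal -0.118 -0.151 -0.982
outer loop
vertex -2.266 -1.105 -0.927
vertex -3.247 -1.575 -0.737
vertex -3.182 -0.487 -0.912
endloop
endfacet
facet normal 0.847 0.235 -0.477
outer loop
vertex -1.754 -0.979 0.043
vertex -2.266 -1.105 -0.927
vertex -2.259 -0.119 -0.43
endloop
endfacet
facet normal 0.748 0.062 0.660
outer loop
vertex -2.418 -1.373 0.832
vertex -1.754 -0.979 0.043
vertex -2.353 -0.285 0.657
endloop
endfacet
facet normal 0.762 0.105 -0.639
outer loop
vertex 4.664 1.276 1.497
vertex 4.234 0.819 0.91
vertex 4.142 1.673 0.94
endloop
endfacet
facet normal -0.099 0.764 0.638
outer loop
vertex 4.664 1.276 1.497
vertex 4.142 1.673 0.94
vertex 2.946 0.641 1.99
endloop
endfacet
facet normal 0.762 0.105 -0.639
outer loop
vertex 4.142 1.673 0.94
vertex 4.234 0.819 0.91
vertex 3.712 1.215 0.353
endloop
endfacet
facet normal -0.684 0.726 -0.065
outer loop
vertex 4.142 1.673 0.94
vertex 3.712 1.215 0.353
vertex 2.946 0.641 1.99
endloop
endfacet
facet normal 0.762 0.105 -0.639
outer loop
vertex 3.712 1.215 0.353
vertex 4.234 0.819 0.91
vertex 3.804 0.361 0.322
endloop
endfacet
facet normal -0.892 -0.080 -0.445
outer loop
vertex 3.712 1.215 0.353
vertex 3.804 0.361 0.322
vertex 2.946 0.641 1.99
endloop
endfacet
facet normal 0.762 0.105 -0.639
outer loop
vertex 3.804 0.361 0.322
vertex 4.234 0.819 0.91
vertex 4.326 -0.036 0.879
endloop
endfacet
facet normal -0.515 -0.849 -0.122
outer loop
vertex 3.804 0.361 0.322
vertex 4.326 -0.036 0.879
vertex 2.946 0.641 1.99
endloop
endfacet
facet normal 0.762 0.105 -0.639
outer loop
vertex 4.326 -0.036 0.879
vertex 4.234 0.819 0.91
vertex 4.756 0.422 1.467
endloop
endfacet
facet normal 0.070 -0.811 0.581
outer loop
vertex 4.326 -0.036 0.879
vertex 4.756 0.422 1.467
vertex 2.946 0.641 1.99
endloop
endfacet
facet normal 0.762 0.105 -0.639
outer loop
vertex 4.756 0.422 1.467
vertex 4.234 0.819 0.91
vertex 4.664 1.276 1.497
endloop
endfacet
facet normal 0.277 -0.004 0.961
outer loop
vertex 4.756 0.422 1.467
vertex 4.664 1.276 1.497
vertex 2.946 0.641 1.99
endloop
endfacet

endsolid
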